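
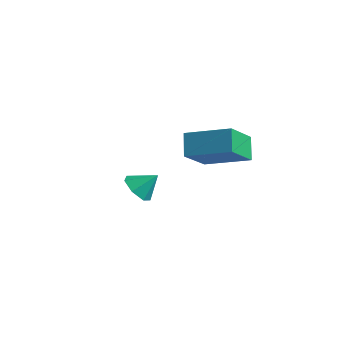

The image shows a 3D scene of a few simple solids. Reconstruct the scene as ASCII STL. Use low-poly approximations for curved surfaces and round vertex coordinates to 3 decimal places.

solid 
facet normal -0.894 -0.316 -0.317
outer loop
vertex 3.192 -2.741 0.751
vertex 2.648 -2.033 1.582
vertex 3.129 -1.225 -0.583
endloop
endfacet
facet normal 0.446 -0.581 -0.681
outer loop
vertex 5.052 -0.547 0.098
vertex 3.192 -2.741 0.751
vertex 3.129 -1.225 -0.583
endloop
endfacet
facet normal -0.894 -0.316 -0.317
outer loop
vertex 3.129 -1.225 -0.583
vertex 2.648 -2.033 1.582
vertex 2.585 -0.517 0.248
endloop
endfacet
facet normal -0.031 0.751 -0.660
outer loop
vertex 2.585 -0.517 0.248
vertex 5.052 -0.547 0.098
vertex 3.129 -1.225 -0.583
endloop
endfacet
facet normal 0.031 -0.751 0.660
outer loop
vertex 3.192 -2.741 0.751
vertex 4.571 -1.355 2.263
vertex 2.648 -2.033 1.582
endloop
endfacet
facet normal 0.446 -0.581 -0.681
outer loop
vertex 5.115 -2.063 1.432
vertex 3.192 -2.741 0.751
vertex 5.052 -0.547 0.098
endloop
endfacet
facet normal 0.031 -0.751 0.660
outer loop
vertex 5.115 -2.063 1.432
vertex 4.571 -1.355 2.263
vertex 3.192 -2.741 0.751
endloop
endfacet
facet normal -0.446 0.581 0.681
outer loop
vertex 2.648 -2.033 1.582
vertex 4.571 -1.355 2.263
vertex 2.585 -0.517 0.248
endloop
endfacet
facet normal -0.031 0.751 -0.660
outer loop
vertex 4.508 0.161 0.929
vertex 5.052 -0.547 0.098
vertex 2.585 -0.517 0.248
endloop
endfacet
facet normal -0.446 0.581 0.681
outer loop
vertex 2.585 -0.517 0.248
vertex 4.571 -1.355 2.263
vertex 4.508 0.161 0.929
endloop
endfacet
facet normal 0.894 0.316 0.317
outer loop
vertex 4.508 0.161 0.929
vertex 5.115 -2.063 1.432
vertex 5.052 -0.547 0.098
endloop
endfacet
facet normal 0.894 0.316 0.317
outer loop
vertex 4.571 -1.355 2.263
vertex 5.115 -2.063 1.432
vertex 4.508 0.161 0.929
endloop
endfacet
facet normal -0.542 -0.516 -0.663
outer loop
vertex -0.308 -1.008 -4.466
vertex -1.013 -0.547 -4.248
vertex -0.423 -0.377 -4.863
endloop
endfacet
facet normal 0.988 0.122 -0.092
outer loop
vertex -0.308 -1.008 -4.466
vertex -0.423 -0.377 -4.863
vertex -0.347 0.087 -3.432
endloop
endfacet
facet normal -0.542 -0.517 -0.663
outer loop
vertex -0.423 -0.377 -4.863
vertex -1.013 -0.547 -4.248
vertex -0.982 0.126 -4.798
endloop
endfacet
facet normal 0.626 0.731 -0.270
outer loop
vertex -0.423 -0.377 -4.863
vertex -0.982 0.126 -4.798
vertex -0.347 0.087 -3.432
endloop
endfacet
facet normal -0.542 -0.517 -0.663
outer loop
vertex -0.982 0.126 -4.798
vertex -1.013 -0.547 -4.248
vertex -1.565 0.122 -4.318
endloop
endfacet
facet normal 0.012 1.000 0.023
outer loop
vertex -0.982 0.126 -4.798
vertex -1.565 0.122 -4.318
vertex -0.347 0.087 -3.432
endloop
endfacet
facet normal -0.541 -0.516 -0.664
outer loop
vertex -1.565 0.122 -4.318
vertex -1.013 -0.547 -4.248
vertex -1.733 -0.386 -3.786
endloop
endfacet
facet normal -0.392 0.724 0.568
outer loop
vertex -1.565 0.122 -4.318
vertex -1.733 -0.386 -3.786
vertex -0.347 0.087 -3.432
endloop
endfacet
facet normal -0.541 -0.516 -0.664
outer loop
vertex -1.733 -0.386 -3.786
vertex -1.013 -0.547 -4.248
vertex -1.359 -1.016 -3.601
endloop
endfacet
facet normal -0.282 0.113 0.953
outer loop
vertex -1.733 -0.386 -3.786
vertex -1.359 -1.016 -3.601
vertex -0.347 0.087 -3.432
endloop
endfacet
facet normal -0.542 -0.515 -0.664
outer loop
vertex -1.359 -1.016 -3.601
vertex -1.013 -0.547 -4.248
vertex -0.725 -1.293 -3.904
endloop
endfacet
facet normal 0.261 -0.376 0.889
outer loop
vertex -1.359 -1.016 -3.601
vertex -0.725 -1.293 -3.904
vertex -0.347 0.087 -3.432
endloop
endfacet
facet normal -0.542 -0.515 -0.664
outer loop
vertex -0.725 -1.293 -3.904
vertex -1.013 -0.547 -4.248
vertex -0.308 -1.008 -4.466
endloop
endfacet
facet normal 0.826 -0.371 0.424
outer loop
vertex -0.725 -1.293 -3.904
vertex -0.308 -1.008 -4.466
vertex -0.347 0.087 -3.432
endloop
endfacet

endsolid


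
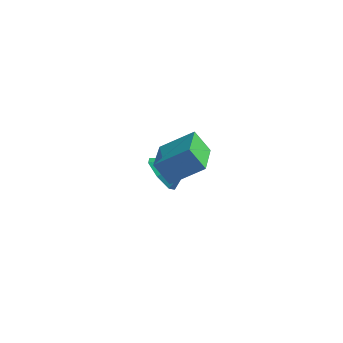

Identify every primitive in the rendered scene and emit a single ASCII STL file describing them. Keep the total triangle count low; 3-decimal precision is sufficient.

solid 
facet normal -0.559 -0.045 0.828
outer loop
vertex 1.232 -3.377 4.27
vertex 0.755 -1.447 4.052
vertex -0.015 -3.782 3.407
endloop
endfacet
facet normal 0.238 -0.965 0.109
outer loop
vertex 0.605 -3.733 2.488
vertex 1.232 -3.377 4.27
vertex -0.015 -3.782 3.407
endloop
endfacet
facet normal -0.559 -0.045 0.828
outer loop
vertex -0.015 -3.782 3.407
vertex 0.755 -1.447 4.052
vertex -0.492 -1.852 3.189
endloop
endfacet
facet normal -0.794 -0.258 -0.550
outer loop
vertex -0.492 -1.852 3.189
vertex 0.605 -3.733 2.488
vertex -0.015 -3.782 3.407
endloop
endfacet
facet normal 0.794 0.258 0.550
outer loop
vertex 1.232 -3.377 4.27
vertex 1.375 -1.398 3.133
vertex 0.755 -1.447 4.052
endloop
endfacet
facet normal 0.238 -0.965 0.109
outer loop
vertex 1.852 -3.328 3.351
vertex 1.232 -3.377 4.27
vertex 0.605 -3.733 2.488
endloop
endfacet
facet normal 0.794 0.258 0.550
outer loop
vertex 1.852 -3.328 3.351
vertex 1.375 -1.398 3.133
vertex 1.232 -3.377 4.27
endloop
endfacet
facet normal -0.238 0.965 -0.109
outer loop
vertex 0.755 -1.447 4.052
vertex 1.375 -1.398 3.133
vertex -0.492 -1.852 3.189
endloop
endfacet
facet normal -0.794 -0.258 -0.550
outer loop
vertex 0.128 -1.803 2.27
vertex 0.605 -3.733 2.488
vertex -0.492 -1.852 3.189
endloop
endfacet
facet normal -0.238 0.965 -0.109
outer loop
vertex -0.492 -1.852 3.189
vertex 1.375 -1.398 3.133
vertex 0.128 -1.803 2.27
endloop
endfacet
facet normal 0.559 0.045 -0.828
outer loop
vertex 0.128 -1.803 2.27
vertex 1.852 -3.328 3.351
vertex 0.605 -3.733 2.488
endloop
endfacet
facet normal 0.559 0.045 -0.828
outer loop
vertex 1.375 -1.398 3.133
vertex 1.852 -3.328 3.351
vertex 0.128 -1.803 2.27
endloop
endfacet
facet normal -0.734 -0.392 -0.554
outer loop
vertex -1.214 1.781 -1.537
vertex -1.805 1.803 -0.769
vertex -1.663 2.487 -1.442
endloop
endfacet
facet normal 0.719 0.519 -0.463
outer loop
vertex -1.214 1.781 -1.537
vertex -1.663 2.487 -1.442
vertex -0.615 2.437 0.129
endloop
endfacet
facet normal -0.735 -0.392 -0.554
outer loop
vertex -1.663 2.487 -1.442
vertex -1.805 1.803 -0.769
vertex -2.219 2.677 -0.839
endloop
endfacet
facet normal 0.212 0.971 -0.111
outer loop
vertex -1.663 2.487 -1.442
vertex -2.219 2.677 -0.839
vertex -0.615 2.437 0.129
endloop
endfacet
facet normal -0.735 -0.392 -0.553
outer loop
vertex -2.219 2.677 -0.839
vertex -1.805 1.803 -0.769
vertex -2.463 2.209 -0.183
endloop
endfacet
facet normal -0.191 0.831 0.522
outer loop
vertex -2.219 2.677 -0.839
vertex -2.463 2.209 -0.183
vertex -0.615 2.437 0.129
endloop
endfacet
facet normal -0.735 -0.392 -0.553
outer loop
vertex -2.463 2.209 -0.183
vertex -1.805 1.803 -0.769
vertex -2.212 1.435 0.032
endloop
endfacet
facet normal -0.188 0.206 0.960
outer loop
vertex -2.463 2.209 -0.183
vertex -2.212 1.435 0.032
vertex -0.615 2.437 0.129
endloop
endfacet
facet normal -0.735 -0.392 -0.553
outer loop
vertex -2.212 1.435 0.032
vertex -1.805 1.803 -0.769
vertex -1.655 0.938 -0.356
endloop
endfacet
facet normal 0.220 -0.435 0.873
outer loop
vertex -2.212 1.435 0.032
vertex -1.655 0.938 -0.356
vertex -0.615 2.437 0.129
endloop
endfacet
facet normal -0.735 -0.392 -0.553
outer loop
vertex -1.655 0.938 -0.356
vertex -1.805 1.803 -0.769
vertex -1.211 1.091 -1.054
endloop
endfacet
facet normal 0.724 -0.608 0.327
outer loop
vertex -1.655 0.938 -0.356
vertex -1.211 1.091 -1.054
vertex -0.615 2.437 0.129
endloop
endfacet
facet normal -0.735 -0.391 -0.554
outer loop
vertex -1.211 1.091 -1.054
vertex -1.805 1.803 -0.769
vertex -1.214 1.781 -1.537
endloop
endfacet
facet normal 0.946 -0.183 -0.268
outer loop
vertex -1.211 1.091 -1.054
vertex -1.214 1.781 -1.537
vertex -0.615 2.437 0.129
endloop
endfacet

endsolid


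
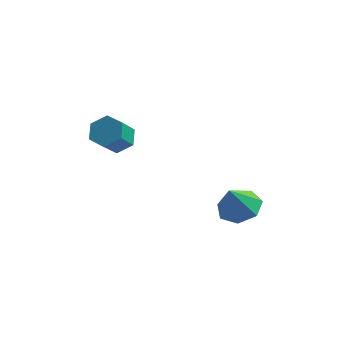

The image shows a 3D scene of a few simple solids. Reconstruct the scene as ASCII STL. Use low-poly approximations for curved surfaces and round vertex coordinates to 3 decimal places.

solid 
facet normal 0.184 0.396 -0.900
outer loop
vertex 2.81 0.478 -2.634
vertex 2.013 0.895 -2.613
vertex 2.81 1.193 -2.319
endloop
endfacet
facet normal 0.746 -0.268 0.609
outer loop
vertex 2.81 0.478 -2.634
vertex 2.81 1.193 -2.319
vertex 1.767 0.365 -1.407
endloop
endfacet
facet normal 0.184 0.395 -0.900
outer loop
vertex 2.81 1.193 -2.319
vertex 2.013 0.895 -2.613
vertex 2.21 1.684 -2.226
endloop
endfacet
facet normal 0.429 0.368 0.825
outer loop
vertex 2.81 1.193 -2.319
vertex 2.21 1.684 -2.226
vertex 1.767 0.365 -1.407
endloop
endfacet
facet normal 0.183 0.396 -0.900
outer loop
vertex 2.21 1.684 -2.226
vertex 2.013 0.895 -2.613
vertex 1.461 1.581 -2.424
endloop
endfacet
facet normal -0.282 0.573 0.770
outer loop
vertex 2.21 1.684 -2.226
vertex 1.461 1.581 -2.424
vertex 1.767 0.365 -1.407
endloop
endfacet
facet normal 0.183 0.395 -0.900
outer loop
vertex 1.461 1.581 -2.424
vertex 2.013 0.895 -2.613
vertex 1.128 0.961 -2.764
endloop
endfacet
facet normal -0.853 0.192 0.486
outer loop
vertex 1.461 1.581 -2.424
vertex 1.128 0.961 -2.764
vertex 1.767 0.365 -1.407
endloop
endfacet
facet normal 0.183 0.397 -0.900
outer loop
vertex 1.128 0.961 -2.764
vertex 2.013 0.895 -2.613
vertex 1.462 0.292 -2.991
endloop
endfacet
facet normal -0.852 -0.489 0.187
outer loop
vertex 1.128 0.961 -2.764
vertex 1.462 0.292 -2.991
vertex 1.767 0.365 -1.407
endloop
endfacet
facet normal 0.185 0.395 -0.900
outer loop
vertex 1.462 0.292 -2.991
vertex 2.013 0.895 -2.613
vertex 2.21 0.077 -2.932
endloop
endfacet
facet normal -0.282 -0.954 0.098
outer loop
vertex 1.462 0.292 -2.991
vertex 2.21 0.077 -2.932
vertex 1.767 0.365 -1.407
endloop
endfacet
facet normal 0.183 0.395 -0.900
outer loop
vertex 2.21 0.077 -2.932
vertex 2.013 0.895 -2.613
vertex 2.81 0.478 -2.634
endloop
endfacet
facet normal 0.430 -0.856 0.287
outer loop
vertex 2.21 0.077 -2.932
vertex 2.81 0.478 -2.634
vertex 1.767 0.365 -1.407
endloop
endfacet
facet normal 0.119 0.684 -0.720
outer loop
vertex -1.985 0.548 0.932
vertex -2.518 0.244 0.555
vertex -2.664 0.767 1.028
endloop
endfacet
facet normal 0.310 0.662 0.682
outer loop
vertex -1.985 0.548 0.932
vertex -2.664 0.767 1.028
vertex -2.13 -0.281 1.803
endloop
endfacet
facet normal 0.310 0.662 0.682
outer loop
vertex -2.13 -0.281 1.803
vertex -2.664 0.767 1.028
vertex -2.809 -0.061 1.898
endloop
endfacet
facet normal -0.121 -0.684 0.719
outer loop
vertex -2.13 -0.281 1.803
vertex -2.809 -0.061 1.898
vertex -2.662 -0.584 1.425
endloop
endfacet
facet normal 0.120 0.684 -0.719
outer loop
vertex -2.664 0.767 1.028
vertex -2.518 0.244 0.555
vertex -3.197 0.463 0.65
endloop
endfacet
facet normal -0.662 0.595 0.456
outer loop
vertex -2.664 0.767 1.028
vertex -3.197 0.463 0.65
vertex -2.809 -0.061 1.898
endloop
endfacet
facet normal -0.662 0.595 0.456
outer loop
vertex -2.809 -0.061 1.898
vertex -3.197 0.463 0.65
vertex -3.342 -0.365 1.521
endloop
endfacet
facet normal -0.119 -0.684 0.720
outer loop
vertex -2.809 -0.061 1.898
vertex -3.342 -0.365 1.521
vertex -2.662 -0.584 1.425
endloop
endfacet
facet normal 0.120 0.685 -0.719
outer loop
vertex -3.197 0.463 0.65
vertex -2.518 0.244 0.555
vertex -3.05 -0.059 0.177
endloop
endfacet
facet normal -0.972 -0.068 -0.227
outer loop
vertex -3.197 0.463 0.65
vertex -3.05 -0.059 0.177
vertex -3.342 -0.365 1.521
endloop
endfacet
facet normal -0.972 -0.068 -0.227
outer loop
vertex -3.342 -0.365 1.521
vertex -3.05 -0.059 0.177
vertex -3.195 -0.888 1.048
endloop
endfacet
facet normal -0.119 -0.684 0.720
outer loop
vertex -3.342 -0.365 1.521
vertex -3.195 -0.888 1.048
vertex -2.662 -0.584 1.425
endloop
endfacet
facet normal 0.121 0.684 -0.719
outer loop
vertex -3.05 -0.059 0.177
vertex -2.518 0.244 0.555
vertex -2.371 -0.279 0.082
endloop
endfacet
facet normal -0.310 -0.662 -0.682
outer loop
vertex -3.05 -0.059 0.177
vertex -2.371 -0.279 0.082
vertex -3.195 -0.888 1.048
endloop
endfacet
facet normal -0.310 -0.662 -0.682
outer loop
vertex -3.195 -0.888 1.048
vertex -2.371 -0.279 0.082
vertex -2.516 -1.107 0.952
endloop
endfacet
facet normal -0.119 -0.684 0.720
outer loop
vertex -3.195 -0.888 1.048
vertex -2.516 -1.107 0.952
vertex -2.662 -0.584 1.425
endloop
endfacet
facet normal 0.119 0.684 -0.720
outer loop
vertex -2.371 -0.279 0.082
vertex -2.518 0.244 0.555
vertex -1.838 0.025 0.459
endloop
endfacet
facet normal 0.662 -0.595 -0.456
outer loop
vertex -2.371 -0.279 0.082
vertex -1.838 0.025 0.459
vertex -2.516 -1.107 0.952
endloop
endfacet
facet normal 0.662 -0.595 -0.455
outer loop
vertex -2.516 -1.107 0.952
vertex -1.838 0.025 0.459
vertex -1.983 -0.803 1.33
endloop
endfacet
facet normal -0.120 -0.684 0.719
outer loop
vertex -2.516 -1.107 0.952
vertex -1.983 -0.803 1.33
vertex -2.662 -0.584 1.425
endloop
endfacet
facet normal 0.119 0.684 -0.720
outer loop
vertex -1.838 0.025 0.459
vertex -2.518 0.244 0.555
vertex -1.985 0.548 0.932
endloop
endfacet
facet normal 0.972 0.068 0.227
outer loop
vertex -1.838 0.025 0.459
vertex -1.985 0.548 0.932
vertex -1.983 -0.803 1.33
endloop
endfacet
facet normal 0.972 0.068 0.227
outer loop
vertex -1.983 -0.803 1.33
vertex -1.985 0.548 0.932
vertex -2.13 -0.281 1.803
endloop
endfacet
facet normal -0.120 -0.685 0.719
outer loop
vertex -1.983 -0.803 1.33
vertex -2.13 -0.281 1.803
vertex -2.662 -0.584 1.425
endloop
endfacet

endsolid


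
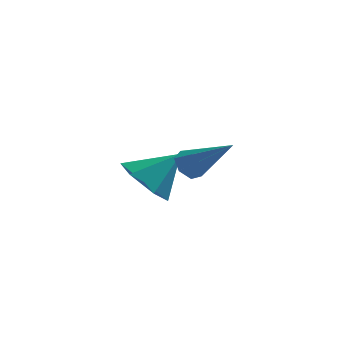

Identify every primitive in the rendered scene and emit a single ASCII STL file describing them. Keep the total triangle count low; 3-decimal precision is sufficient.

solid 
facet normal -0.734 0.288 -0.615
outer loop
vertex 2.239 -1.147 1.934
vertex 1.913 -1.591 2.115
vertex 1.944 -1.053 2.33
endloop
endfacet
facet normal 0.526 0.827 0.196
outer loop
vertex 2.239 -1.147 1.934
vertex 1.944 -1.053 2.33
vertex 3.287 -2.129 3.265
endloop
endfacet
facet normal -0.735 0.288 -0.614
outer loop
vertex 1.944 -1.053 2.33
vertex 1.913 -1.591 2.115
vertex 1.626 -1.364 2.565
endloop
endfacet
facet normal -0.039 0.627 0.778
outer loop
vertex 1.944 -1.053 2.33
vertex 1.626 -1.364 2.565
vertex 3.287 -2.129 3.265
endloop
endfacet
facet normal -0.736 0.287 -0.614
outer loop
vertex 1.626 -1.364 2.565
vertex 1.913 -1.591 2.115
vertex 1.524 -1.846 2.462
endloop
endfacet
facet normal -0.426 -0.102 0.899
outer loop
vertex 1.626 -1.364 2.565
vertex 1.524 -1.846 2.462
vertex 3.287 -2.129 3.265
endloop
endfacet
facet normal -0.736 0.288 -0.613
outer loop
vertex 1.524 -1.846 2.462
vertex 1.913 -1.591 2.115
vertex 1.715 -2.136 2.097
endloop
endfacet
facet normal -0.344 -0.815 0.467
outer loop
vertex 1.524 -1.846 2.462
vertex 1.715 -2.136 2.097
vertex 3.287 -2.129 3.265
endloop
endfacet
facet normal -0.735 0.287 -0.614
outer loop
vertex 1.715 -2.136 2.097
vertex 1.913 -1.591 2.115
vertex 2.055 -2.015 1.747
endloop
endfacet
facet normal 0.147 -0.970 -0.192
outer loop
vertex 1.715 -2.136 2.097
vertex 2.055 -2.015 1.747
vertex 3.287 -2.129 3.265
endloop
endfacet
facet normal -0.734 0.288 -0.615
outer loop
vertex 2.055 -2.015 1.747
vertex 1.913 -1.591 2.115
vertex 2.289 -1.575 1.674
endloop
endfacet
facet normal 0.674 -0.455 -0.581
outer loop
vertex 2.055 -2.015 1.747
vertex 2.289 -1.575 1.674
vertex 3.287 -2.129 3.265
endloop
endfacet
facet normal -0.734 0.288 -0.615
outer loop
vertex 2.289 -1.575 1.674
vertex 1.913 -1.591 2.115
vertex 2.239 -1.147 1.934
endloop
endfacet
facet normal 0.844 0.347 -0.409
outer loop
vertex 2.289 -1.575 1.674
vertex 2.239 -1.147 1.934
vertex 3.287 -2.129 3.265
endloop
endfacet
facet normal -0.659 -0.327 -0.677
outer loop
vertex 0.67 1.848 -1.133
vertex -0.127 2.024 -0.442
vertex 0.18 2.798 -1.114
endloop
endfacet
facet normal 0.844 0.441 -0.304
outer loop
vertex 0.67 1.848 -1.133
vertex 0.18 2.798 -1.114
vertex 0.947 2.556 0.662
endloop
endfacet
facet normal -0.660 -0.326 -0.677
outer loop
vertex 0.18 2.798 -1.114
vertex -0.127 2.024 -0.442
vertex -0.617 2.975 -0.423
endloop
endfacet
facet normal 0.240 0.970 0.028
outer loop
vertex 0.18 2.798 -1.114
vertex -0.617 2.975 -0.423
vertex 0.947 2.556 0.662
endloop
endfacet
facet normal -0.659 -0.326 -0.678
outer loop
vertex -0.617 2.975 -0.423
vertex -0.127 2.024 -0.442
vertex -0.925 2.201 0.249
endloop
endfacet
facet normal -0.278 0.690 0.668
outer loop
vertex -0.617 2.975 -0.423
vertex -0.925 2.201 0.249
vertex 0.947 2.556 0.662
endloop
endfacet
facet normal -0.659 -0.325 -0.678
outer loop
vertex -0.925 2.201 0.249
vertex -0.127 2.024 -0.442
vertex -0.435 1.25 0.229
endloop
endfacet
facet normal -0.192 -0.120 0.974
outer loop
vertex -0.925 2.201 0.249
vertex -0.435 1.25 0.229
vertex 0.947 2.556 0.662
endloop
endfacet
facet normal -0.659 -0.325 -0.678
outer loop
vertex -0.435 1.25 0.229
vertex -0.127 2.024 -0.442
vertex 0.363 1.073 -0.462
endloop
endfacet
facet normal 0.411 -0.648 0.641
outer loop
vertex -0.435 1.25 0.229
vertex 0.363 1.073 -0.462
vertex 0.947 2.556 0.662
endloop
endfacet
facet normal -0.659 -0.326 -0.678
outer loop
vertex 0.363 1.073 -0.462
vertex -0.127 2.024 -0.442
vertex 0.67 1.848 -1.133
endloop
endfacet
facet normal 0.930 -0.367 0.001
outer loop
vertex 0.363 1.073 -0.462
vertex 0.67 1.848 -1.133
vertex 0.947 2.556 0.662
endloop
endfacet

endsolid


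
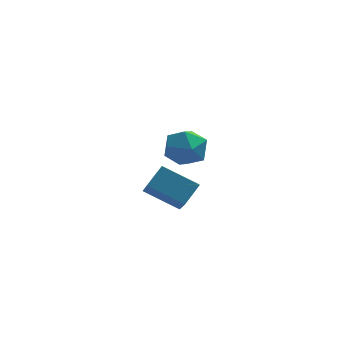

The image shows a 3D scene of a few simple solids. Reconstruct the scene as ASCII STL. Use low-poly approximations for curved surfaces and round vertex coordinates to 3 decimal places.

solid 
facet normal -0.842 0.301 0.448
outer loop
vertex -3.861 -4.041 3.04
vertex -3.346 -3.503 3.646
vertex -3.98 -2.552 1.818
endloop
endfacet
facet normal -0.536 -0.561 -0.631
outer loop
vertex -2.734 -2.997 1.154
vertex -3.861 -4.041 3.04
vertex -3.98 -2.552 1.818
endloop
endfacet
facet normal -0.842 0.301 0.448
outer loop
vertex -3.98 -2.552 1.818
vertex -3.346 -3.503 3.646
vertex -3.465 -2.014 2.424
endloop
endfacet
facet normal -0.062 0.772 -0.633
outer loop
vertex -3.465 -2.014 2.424
vertex -2.734 -2.997 1.154
vertex -3.98 -2.552 1.818
endloop
endfacet
facet normal 0.062 -0.772 0.633
outer loop
vertex -3.861 -4.041 3.04
vertex -2.1 -3.948 2.982
vertex -3.346 -3.503 3.646
endloop
endfacet
facet normal -0.536 -0.561 -0.631
outer loop
vertex -2.615 -4.486 2.376
vertex -3.861 -4.041 3.04
vertex -2.734 -2.997 1.154
endloop
endfacet
facet normal 0.062 -0.772 0.633
outer loop
vertex -2.615 -4.486 2.376
vertex -2.1 -3.948 2.982
vertex -3.861 -4.041 3.04
endloop
endfacet
facet normal 0.536 0.561 0.631
outer loop
vertex -3.346 -3.503 3.646
vertex -2.1 -3.948 2.982
vertex -3.465 -2.014 2.424
endloop
endfacet
facet normal -0.062 0.772 -0.633
outer loop
vertex -2.219 -2.459 1.76
vertex -2.734 -2.997 1.154
vertex -3.465 -2.014 2.424
endloop
endfacet
facet normal 0.536 0.561 0.631
outer loop
vertex -3.465 -2.014 2.424
vertex -2.1 -3.948 2.982
vertex -2.219 -2.459 1.76
endloop
endfacet
facet normal 0.842 -0.301 -0.448
outer loop
vertex -2.219 -2.459 1.76
vertex -2.615 -4.486 2.376
vertex -2.734 -2.997 1.154
endloop
endfacet
facet normal 0.842 -0.301 -0.448
outer loop
vertex -2.1 -3.948 2.982
vertex -2.615 -4.486 2.376
vertex -2.219 -2.459 1.76
endloop
endfacet
facet normal 0.463 0.303 0.833
outer loop
vertex -2.142 1.263 2.503
vertex -2.435 0.514 2.938
vertex -1.634 0.502 2.497
endloop
endfacet
facet normal 0.806 0.536 0.252
outer loop
vertex -2.142 1.263 2.503
vertex -1.634 0.502 2.497
vertex -1.724 0.997 1.733
endloop
endfacet
facet normal 0.349 0.928 -0.131
outer loop
vertex -2.142 1.263 2.503
vertex -1.724 0.997 1.733
vertex -2.582 1.315 1.702
endloop
endfacet
facet normal -0.277 0.937 0.213
outer loop
vertex -2.142 1.263 2.503
vertex -2.582 1.315 1.702
vertex -3.021 1.016 2.447
endloop
endfacet
facet normal -0.206 0.550 0.809
outer loop
vertex -2.142 1.263 2.503
vertex -3.021 1.016 2.447
vertex -2.435 0.514 2.938
endloop
endfacet
facet normal 0.990 -0.032 -0.137
outer loop
vertex -1.724 0.997 1.733
vertex -1.634 0.502 2.497
vertex -1.759 0.084 1.693
endloop
endfacet
facet normal 0.435 -0.409 0.802
outer loop
vertex -1.634 0.502 2.497
vertex -2.435 0.514 2.938
vertex -2.198 -0.215 2.438
endloop
endfacet
facet normal -0.647 -0.009 0.763
outer loop
vertex -2.435 0.514 2.938
vertex -3.021 1.016 2.447
vertex -3.056 0.103 2.407
endloop
endfacet
facet normal -0.762 0.616 -0.202
outer loop
vertex -3.021 1.016 2.447
vertex -2.582 1.315 1.702
vertex -3.146 0.598 1.643
endloop
endfacet
facet normal 0.250 0.602 -0.759
outer loop
vertex -2.582 1.315 1.702
vertex -1.724 0.997 1.733
vertex -2.345 0.586 1.202
endloop
endfacet
facet normal 0.277 -0.937 -0.213
outer loop
vertex -2.638 -0.163 1.637
vertex -1.759 0.084 1.693
vertex -2.198 -0.215 2.438
endloop
endfacet
facet normal -0.349 -0.928 0.131
outer loop
vertex -2.638 -0.163 1.637
vertex -2.198 -0.215 2.438
vertex -3.056 0.103 2.407
endloop
endfacet
facet normal -0.806 -0.536 -0.252
outer loop
vertex -2.638 -0.163 1.637
vertex -3.056 0.103 2.407
vertex -3.146 0.598 1.643
endloop
endfacet
facet normal -0.463 -0.303 -0.833
outer loop
vertex -2.638 -0.163 1.637
vertex -3.146 0.598 1.643
vertex -2.345 0.586 1.202
endloop
endfacet
facet normal 0.206 -0.550 -0.809
outer loop
vertex -2.638 -0.163 1.637
vertex -2.345 0.586 1.202
vertex -1.759 0.084 1.693
endloop
endfacet
facet normal 0.762 -0.616 0.202
outer loop
vertex -2.198 -0.215 2.438
vertex -1.759 0.084 1.693
vertex -1.634 0.502 2.497
endloop
endfacet
facet normal -0.250 -0.602 0.759
outer loop
vertex -3.056 0.103 2.407
vertex -2.198 -0.215 2.438
vertex -2.435 0.514 2.938
endloop
endfacet
facet normal -0.990 0.032 0.137
outer loop
vertex -3.146 0.598 1.643
vertex -3.056 0.103 2.407
vertex -3.021 1.016 2.447
endloop
endfacet
facet normal -0.435 0.409 -0.802
outer loop
vertex -2.345 0.586 1.202
vertex -3.146 0.598 1.643
vertex -2.582 1.315 1.702
endloop
endfacet
facet normal 0.647 0.009 -0.763
outer loop
vertex -1.759 0.084 1.693
vertex -2.345 0.586 1.202
vertex -1.724 0.997 1.733
endloop
endfacet

endsolid


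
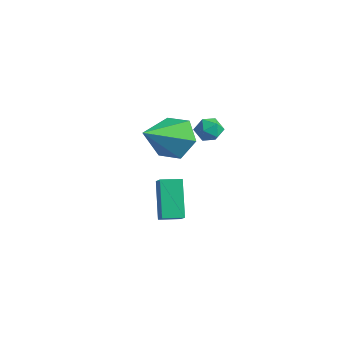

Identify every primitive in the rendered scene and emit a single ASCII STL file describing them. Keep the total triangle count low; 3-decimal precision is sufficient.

solid 
facet normal 0.032 0.258 0.966
outer loop
vertex -2.923 1.449 0.993
vertex -3.01 0.805 1.168
vertex -2.389 1.05 1.082
endloop
endfacet
facet normal 0.429 0.701 0.570
outer loop
vertex -2.923 1.449 0.993
vertex -2.389 1.05 1.082
vertex -2.404 1.48 0.565
endloop
endfacet
facet normal 0.006 0.997 0.079
outer loop
vertex -2.923 1.449 0.993
vertex -2.404 1.48 0.565
vertex -3.035 1.502 0.332
endloop
endfacet
facet normal -0.653 0.738 0.170
outer loop
vertex -2.923 1.449 0.993
vertex -3.035 1.502 0.332
vertex -3.409 1.085 0.704
endloop
endfacet
facet normal -0.637 0.281 0.718
outer loop
vertex -2.923 1.449 0.993
vertex -3.409 1.085 0.704
vertex -3.01 0.805 1.168
endloop
endfacet
facet normal 0.922 0.311 0.232
outer loop
vertex -2.404 1.48 0.565
vertex -2.389 1.05 1.082
vertex -2.171 0.855 0.476
endloop
endfacet
facet normal 0.280 -0.404 0.871
outer loop
vertex -2.389 1.05 1.082
vertex -3.01 0.805 1.168
vertex -2.545 0.438 0.848
endloop
endfacet
facet normal -0.803 -0.366 0.470
outer loop
vertex -3.01 0.805 1.168
vertex -3.409 1.085 0.704
vertex -3.176 0.46 0.615
endloop
endfacet
facet normal -0.829 0.371 -0.418
outer loop
vertex -3.409 1.085 0.704
vertex -3.035 1.502 0.332
vertex -3.191 0.89 0.098
endloop
endfacet
facet normal 0.236 0.791 -0.564
outer loop
vertex -3.035 1.502 0.332
vertex -2.404 1.48 0.565
vertex -2.57 1.135 0.012
endloop
endfacet
facet normal 0.653 -0.738 -0.170
outer loop
vertex -2.657 0.491 0.187
vertex -2.171 0.855 0.476
vertex -2.545 0.438 0.848
endloop
endfacet
facet normal -0.006 -0.997 -0.079
outer loop
vertex -2.657 0.491 0.187
vertex -2.545 0.438 0.848
vertex -3.176 0.46 0.615
endloop
endfacet
facet normal -0.429 -0.701 -0.570
outer loop
vertex -2.657 0.491 0.187
vertex -3.176 0.46 0.615
vertex -3.191 0.89 0.098
endloop
endfacet
facet normal -0.032 -0.258 -0.966
outer loop
vertex -2.657 0.491 0.187
vertex -3.191 0.89 0.098
vertex -2.57 1.135 0.012
endloop
endfacet
facet normal 0.637 -0.281 -0.718
outer loop
vertex -2.657 0.491 0.187
vertex -2.57 1.135 0.012
vertex -2.171 0.855 0.476
endloop
endfacet
facet normal 0.829 -0.371 0.418
outer loop
vertex -2.545 0.438 0.848
vertex -2.171 0.855 0.476
vertex -2.389 1.05 1.082
endloop
endfacet
facet normal -0.236 -0.791 0.564
outer loop
vertex -3.176 0.46 0.615
vertex -2.545 0.438 0.848
vertex -3.01 0.805 1.168
endloop
endfacet
facet normal -0.922 -0.311 -0.232
outer loop
vertex -3.191 0.89 0.098
vertex -3.176 0.46 0.615
vertex -3.409 1.085 0.704
endloop
endfacet
facet normal -0.280 0.404 -0.871
outer loop
vertex -2.57 1.135 0.012
vertex -3.191 0.89 0.098
vertex -3.035 1.502 0.332
endloop
endfacet
facet normal 0.803 0.366 -0.470
outer loop
vertex -2.171 0.855 0.476
vertex -2.57 1.135 0.012
vertex -2.404 1.48 0.565
endloop
endfacet
facet normal -0.076 0.837 -0.541
outer loop
vertex -1.19 -1.208 1.608
vertex -2.232 -1.444 1.39
vertex -1.98 -0.852 2.27
endloop
endfacet
facet normal 0.658 0.064 0.751
outer loop
vertex -1.19 -1.208 1.608
vertex -1.98 -0.852 2.27
vertex -2.068 -3.236 2.55
endloop
endfacet
facet normal -0.076 0.837 -0.541
outer loop
vertex -1.98 -0.852 2.27
vertex -2.232 -1.444 1.39
vertex -3.021 -1.088 2.052
endloop
endfacet
facet normal -0.230 0.122 0.966
outer loop
vertex -1.98 -0.852 2.27
vertex -3.021 -1.088 2.052
vertex -2.068 -3.236 2.55
endloop
endfacet
facet normal -0.077 0.837 -0.542
outer loop
vertex -3.021 -1.088 2.052
vertex -2.232 -1.444 1.39
vertex -3.274 -1.681 1.173
endloop
endfacet
facet normal -0.856 -0.279 0.435
outer loop
vertex -3.021 -1.088 2.052
vertex -3.274 -1.681 1.173
vertex -2.068 -3.236 2.55
endloop
endfacet
facet normal -0.077 0.837 -0.542
outer loop
vertex -3.274 -1.681 1.173
vertex -2.232 -1.444 1.39
vertex -2.484 -2.037 0.511
endloop
endfacet
facet normal -0.596 -0.740 -0.313
outer loop
vertex -3.274 -1.681 1.173
vertex -2.484 -2.037 0.511
vertex -2.068 -3.236 2.55
endloop
endfacet
facet normal -0.077 0.837 -0.542
outer loop
vertex -2.484 -2.037 0.511
vertex -2.232 -1.444 1.39
vertex -1.443 -1.8 0.728
endloop
endfacet
facet normal 0.292 -0.797 -0.528
outer loop
vertex -2.484 -2.037 0.511
vertex -1.443 -1.8 0.728
vertex -2.068 -3.236 2.55
endloop
endfacet
facet normal -0.076 0.837 -0.541
outer loop
vertex -1.443 -1.8 0.728
vertex -2.232 -1.444 1.39
vertex -1.19 -1.208 1.608
endloop
endfacet
facet normal 0.918 -0.396 0.003
outer loop
vertex -1.443 -1.8 0.728
vertex -1.19 -1.208 1.608
vertex -2.068 -3.236 2.55
endloop
endfacet
facet normal -0.507 0.392 0.767
outer loop
vertex -3.694 -0.911 -2.077
vertex -3.197 -0.105 -2.16
vertex -4.317 -0.586 -2.655
endloop
endfacet
facet normal -0.523 -0.848 0.087
outer loop
vertex -3.323 -1.355 -4.16
vertex -3.694 -0.911 -2.077
vertex -4.317 -0.586 -2.655
endloop
endfacet
facet normal -0.508 0.392 0.767
outer loop
vertex -4.317 -0.586 -2.655
vertex -3.197 -0.105 -2.16
vertex -3.82 0.219 -2.738
endloop
endfacet
facet normal -0.685 0.357 -0.635
outer loop
vertex -3.82 0.219 -2.738
vertex -3.323 -1.355 -4.16
vertex -4.317 -0.586 -2.655
endloop
endfacet
facet normal 0.685 -0.357 0.635
outer loop
vertex -3.694 -0.911 -2.077
vertex -2.203 -0.874 -3.665
vertex -3.197 -0.105 -2.16
endloop
endfacet
facet normal -0.522 -0.848 0.088
outer loop
vertex -2.7 -1.679 -3.582
vertex -3.694 -0.911 -2.077
vertex -3.323 -1.355 -4.16
endloop
endfacet
facet normal 0.685 -0.357 0.635
outer loop
vertex -2.7 -1.679 -3.582
vertex -2.203 -0.874 -3.665
vertex -3.694 -0.911 -2.077
endloop
endfacet
facet normal 0.523 0.848 -0.088
outer loop
vertex -3.197 -0.105 -2.16
vertex -2.203 -0.874 -3.665
vertex -3.82 0.219 -2.738
endloop
endfacet
facet normal -0.685 0.357 -0.635
outer loop
vertex -2.826 -0.549 -4.243
vertex -3.323 -1.355 -4.16
vertex -3.82 0.219 -2.738
endloop
endfacet
facet normal 0.523 0.848 -0.087
outer loop
vertex -3.82 0.219 -2.738
vertex -2.203 -0.874 -3.665
vertex -2.826 -0.549 -4.243
endloop
endfacet
facet normal 0.508 -0.392 -0.767
outer loop
vertex -2.826 -0.549 -4.243
vertex -2.7 -1.679 -3.582
vertex -3.323 -1.355 -4.16
endloop
endfacet
facet normal 0.507 -0.392 -0.767
outer loop
vertex -2.203 -0.874 -3.665
vertex -2.7 -1.679 -3.582
vertex -2.826 -0.549 -4.243
endloop
endfacet

endsolid


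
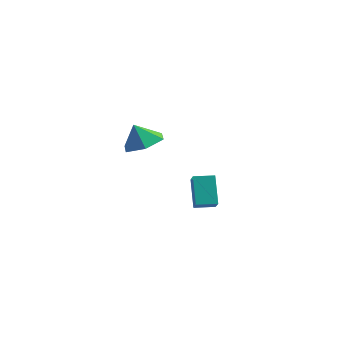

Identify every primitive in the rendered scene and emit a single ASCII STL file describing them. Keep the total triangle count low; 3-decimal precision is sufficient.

solid 
facet normal 0.394 0.100 -0.914
outer loop
vertex 1.017 -3.902 2.332
vertex 0.505 -3.138 2.195
vertex 1.354 -3.069 2.569
endloop
endfacet
facet normal 0.426 -0.403 0.810
outer loop
vertex 1.017 -3.902 2.332
vertex 1.354 -3.069 2.569
vertex 0.095 -3.242 3.145
endloop
endfacet
facet normal 0.394 0.100 -0.914
outer loop
vertex 1.354 -3.069 2.569
vertex 0.505 -3.138 2.195
vertex 0.842 -2.304 2.432
endloop
endfacet
facet normal 0.341 0.382 0.859
outer loop
vertex 1.354 -3.069 2.569
vertex 0.842 -2.304 2.432
vertex 0.095 -3.242 3.145
endloop
endfacet
facet normal 0.395 0.100 -0.913
outer loop
vertex 0.842 -2.304 2.432
vertex 0.505 -3.138 2.195
vertex -0.006 -2.373 2.058
endloop
endfacet
facet normal -0.327 0.723 0.608
outer loop
vertex 0.842 -2.304 2.432
vertex -0.006 -2.373 2.058
vertex 0.095 -3.242 3.145
endloop
endfacet
facet normal 0.395 0.100 -0.913
outer loop
vertex -0.006 -2.373 2.058
vertex 0.505 -3.138 2.195
vertex -0.343 -3.207 1.821
endloop
endfacet
facet normal -0.909 0.280 0.308
outer loop
vertex -0.006 -2.373 2.058
vertex -0.343 -3.207 1.821
vertex 0.095 -3.242 3.145
endloop
endfacet
facet normal 0.395 0.100 -0.913
outer loop
vertex -0.343 -3.207 1.821
vertex 0.505 -3.138 2.195
vertex 0.168 -3.972 1.958
endloop
endfacet
facet normal -0.824 -0.504 0.259
outer loop
vertex -0.343 -3.207 1.821
vertex 0.168 -3.972 1.958
vertex 0.095 -3.242 3.145
endloop
endfacet
facet normal 0.394 0.100 -0.914
outer loop
vertex 0.168 -3.972 1.958
vertex 0.505 -3.138 2.195
vertex 1.017 -3.902 2.332
endloop
endfacet
facet normal -0.155 -0.846 0.511
outer loop
vertex 0.168 -3.972 1.958
vertex 1.017 -3.902 2.332
vertex 0.095 -3.242 3.145
endloop
endfacet
facet normal -0.379 0.530 0.759
outer loop
vertex 0.22 1.461 -1.995
vertex 0.983 2.027 -2.009
vertex -0.167 1.968 -2.542
endloop
endfacet
facet normal -0.803 -0.596 0.015
outer loop
vertex 0.417 1.153 -3.711
vertex 0.22 1.461 -1.995
vertex -0.167 1.968 -2.542
endloop
endfacet
facet normal -0.379 0.530 0.759
outer loop
vertex -0.167 1.968 -2.542
vertex 0.983 2.027 -2.009
vertex 0.596 2.534 -2.556
endloop
endfacet
facet normal -0.460 0.604 -0.651
outer loop
vertex 0.596 2.534 -2.556
vertex 0.417 1.153 -3.711
vertex -0.167 1.968 -2.542
endloop
endfacet
facet normal 0.460 -0.604 0.651
outer loop
vertex 0.22 1.461 -1.995
vertex 1.567 1.212 -3.178
vertex 0.983 2.027 -2.009
endloop
endfacet
facet normal -0.803 -0.596 0.015
outer loop
vertex 0.804 0.646 -3.164
vertex 0.22 1.461 -1.995
vertex 0.417 1.153 -3.711
endloop
endfacet
facet normal 0.460 -0.604 0.651
outer loop
vertex 0.804 0.646 -3.164
vertex 1.567 1.212 -3.178
vertex 0.22 1.461 -1.995
endloop
endfacet
facet normal 0.803 0.596 -0.015
outer loop
vertex 0.983 2.027 -2.009
vertex 1.567 1.212 -3.178
vertex 0.596 2.534 -2.556
endloop
endfacet
facet normal -0.460 0.604 -0.651
outer loop
vertex 1.18 1.719 -3.725
vertex 0.417 1.153 -3.711
vertex 0.596 2.534 -2.556
endloop
endfacet
facet normal 0.803 0.596 -0.015
outer loop
vertex 0.596 2.534 -2.556
vertex 1.567 1.212 -3.178
vertex 1.18 1.719 -3.725
endloop
endfacet
facet normal 0.379 -0.530 -0.759
outer loop
vertex 1.18 1.719 -3.725
vertex 0.804 0.646 -3.164
vertex 0.417 1.153 -3.711
endloop
endfacet
facet normal 0.379 -0.530 -0.759
outer loop
vertex 1.567 1.212 -3.178
vertex 0.804 0.646 -3.164
vertex 1.18 1.719 -3.725
endloop
endfacet

endsolid


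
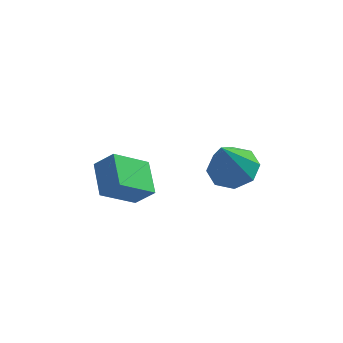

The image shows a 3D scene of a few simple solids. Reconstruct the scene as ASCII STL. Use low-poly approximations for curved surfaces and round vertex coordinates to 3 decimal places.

solid 
facet normal -0.684 -0.390 0.617
outer loop
vertex -2.854 0.369 -2.145
vertex -3.19 1.779 -1.625
vertex -3.62 0.475 -2.927
endloop
endfacet
facet normal 0.218 -0.916 -0.338
outer loop
vertex -2.35 1.201 -4.075
vertex -2.854 0.369 -2.145
vertex -3.62 0.475 -2.927
endloop
endfacet
facet normal -0.683 -0.391 0.617
outer loop
vertex -3.62 0.475 -2.927
vertex -3.19 1.779 -1.625
vertex -3.957 1.885 -2.407
endloop
endfacet
facet normal -0.697 0.096 -0.711
outer loop
vertex -3.957 1.885 -2.407
vertex -2.35 1.201 -4.075
vertex -3.62 0.475 -2.927
endloop
endfacet
facet normal 0.697 -0.096 0.711
outer loop
vertex -2.854 0.369 -2.145
vertex -1.92 2.505 -2.773
vertex -3.19 1.779 -1.625
endloop
endfacet
facet normal 0.218 -0.916 -0.338
outer loop
vertex -1.583 1.095 -3.293
vertex -2.854 0.369 -2.145
vertex -2.35 1.201 -4.075
endloop
endfacet
facet normal 0.697 -0.096 0.711
outer loop
vertex -1.583 1.095 -3.293
vertex -1.92 2.505 -2.773
vertex -2.854 0.369 -2.145
endloop
endfacet
facet normal -0.218 0.916 0.338
outer loop
vertex -3.19 1.779 -1.625
vertex -1.92 2.505 -2.773
vertex -3.957 1.885 -2.407
endloop
endfacet
facet normal -0.697 0.096 -0.711
outer loop
vertex -2.686 2.611 -3.555
vertex -2.35 1.201 -4.075
vertex -3.957 1.885 -2.407
endloop
endfacet
facet normal -0.218 0.916 0.338
outer loop
vertex -3.957 1.885 -2.407
vertex -1.92 2.505 -2.773
vertex -2.686 2.611 -3.555
endloop
endfacet
facet normal 0.683 0.390 -0.617
outer loop
vertex -2.686 2.611 -3.555
vertex -1.583 1.095 -3.293
vertex -2.35 1.201 -4.075
endloop
endfacet
facet normal 0.684 0.391 -0.617
outer loop
vertex -1.92 2.505 -2.773
vertex -1.583 1.095 -3.293
vertex -2.686 2.611 -3.555
endloop
endfacet
facet normal 0.224 0.333 -0.916
outer loop
vertex 2.327 1.178 -1.438
vertex 1.326 1.185 -1.68
vertex 1.981 1.866 -1.272
endloop
endfacet
facet normal 0.690 0.178 0.701
outer loop
vertex 2.327 1.178 -1.438
vertex 1.981 1.866 -1.272
vertex 0.874 0.515 0.16
endloop
endfacet
facet normal 0.225 0.332 -0.916
outer loop
vertex 1.981 1.866 -1.272
vertex 1.326 1.185 -1.68
vertex 1.251 2.156 -1.346
endloop
endfacet
facet normal 0.180 0.642 0.745
outer loop
vertex 1.981 1.866 -1.272
vertex 1.251 2.156 -1.346
vertex 0.874 0.515 0.16
endloop
endfacet
facet normal 0.224 0.332 -0.916
outer loop
vertex 1.251 2.156 -1.346
vertex 1.326 1.185 -1.68
vertex 0.565 1.876 -1.615
endloop
endfacet
facet normal -0.492 0.647 0.582
outer loop
vertex 1.251 2.156 -1.346
vertex 0.565 1.876 -1.615
vertex 0.874 0.515 0.16
endloop
endfacet
facet normal 0.225 0.333 -0.916
outer loop
vertex 0.565 1.876 -1.615
vertex 1.326 1.185 -1.68
vertex 0.325 1.192 -1.923
endloop
endfacet
facet normal -0.933 0.189 0.307
outer loop
vertex 0.565 1.876 -1.615
vertex 0.325 1.192 -1.923
vertex 0.874 0.515 0.16
endloop
endfacet
facet normal 0.225 0.333 -0.916
outer loop
vertex 0.325 1.192 -1.923
vertex 1.326 1.185 -1.68
vertex 0.67 0.503 -2.089
endloop
endfacet
facet normal -0.883 -0.462 0.083
outer loop
vertex 0.325 1.192 -1.923
vertex 0.67 0.503 -2.089
vertex 0.874 0.515 0.16
endloop
endfacet
facet normal 0.225 0.333 -0.916
outer loop
vertex 0.67 0.503 -2.089
vertex 1.326 1.185 -1.68
vertex 1.4 0.213 -2.015
endloop
endfacet
facet normal -0.372 -0.927 0.039
outer loop
vertex 0.67 0.503 -2.089
vertex 1.4 0.213 -2.015
vertex 0.874 0.515 0.16
endloop
endfacet
facet normal 0.225 0.333 -0.916
outer loop
vertex 1.4 0.213 -2.015
vertex 1.326 1.185 -1.68
vertex 2.086 0.493 -1.745
endloop
endfacet
facet normal 0.301 -0.932 0.202
outer loop
vertex 1.4 0.213 -2.015
vertex 2.086 0.493 -1.745
vertex 0.874 0.515 0.16
endloop
endfacet
facet normal 0.224 0.332 -0.916
outer loop
vertex 2.086 0.493 -1.745
vertex 1.326 1.185 -1.68
vertex 2.327 1.178 -1.438
endloop
endfacet
facet normal 0.740 -0.474 0.477
outer loop
vertex 2.086 0.493 -1.745
vertex 2.327 1.178 -1.438
vertex 0.874 0.515 0.16
endloop
endfacet

endsolid


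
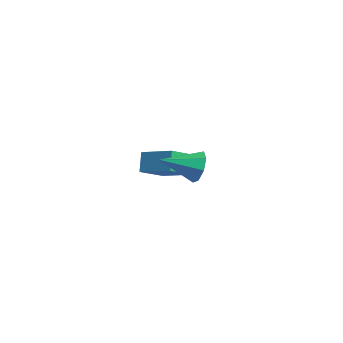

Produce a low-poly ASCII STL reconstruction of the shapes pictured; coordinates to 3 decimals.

solid 
facet normal -0.501 0.282 0.818
outer loop
vertex -2.486 2.855 0.587
vertex -3.048 4.356 -0.275
vertex -4.143 1.851 -0.081
endloop
endfacet
facet normal 0.309 -0.825 0.474
outer loop
vertex -3.492 1.484 -1.145
vertex -2.486 2.855 0.587
vertex -4.143 1.851 -0.081
endloop
endfacet
facet normal -0.501 0.282 0.818
outer loop
vertex -4.143 1.851 -0.081
vertex -3.048 4.356 -0.275
vertex -4.705 3.352 -0.944
endloop
endfacet
facet normal -0.809 -0.490 -0.326
outer loop
vertex -4.705 3.352 -0.944
vertex -3.492 1.484 -1.145
vertex -4.143 1.851 -0.081
endloop
endfacet
facet normal 0.809 0.490 0.326
outer loop
vertex -2.486 2.855 0.587
vertex -2.397 3.989 -1.339
vertex -3.048 4.356 -0.275
endloop
endfacet
facet normal 0.309 -0.825 0.474
outer loop
vertex -1.835 2.488 -0.476
vertex -2.486 2.855 0.587
vertex -3.492 1.484 -1.145
endloop
endfacet
facet normal 0.808 0.490 0.326
outer loop
vertex -1.835 2.488 -0.476
vertex -2.397 3.989 -1.339
vertex -2.486 2.855 0.587
endloop
endfacet
facet normal -0.309 0.825 -0.473
outer loop
vertex -3.048 4.356 -0.275
vertex -2.397 3.989 -1.339
vertex -4.705 3.352 -0.944
endloop
endfacet
facet normal -0.809 -0.490 -0.326
outer loop
vertex -4.054 2.985 -2.007
vertex -3.492 1.484 -1.145
vertex -4.705 3.352 -0.944
endloop
endfacet
facet normal -0.309 0.825 -0.474
outer loop
vertex -4.705 3.352 -0.944
vertex -2.397 3.989 -1.339
vertex -4.054 2.985 -2.007
endloop
endfacet
facet normal 0.501 -0.282 -0.818
outer loop
vertex -4.054 2.985 -2.007
vertex -1.835 2.488 -0.476
vertex -3.492 1.484 -1.145
endloop
endfacet
facet normal 0.501 -0.283 -0.818
outer loop
vertex -2.397 3.989 -1.339
vertex -1.835 2.488 -0.476
vertex -4.054 2.985 -2.007
endloop
endfacet
facet normal 0.214 0.922 -0.323
outer loop
vertex 3.261 2.21 2.826
vertex 2.709 2.055 2.019
vertex 2.537 2.413 2.926
endloop
endfacet
facet normal 0.103 -0.120 0.987
outer loop
vertex 3.261 2.21 2.826
vertex 2.537 2.413 2.926
vertex 2.271 0.165 2.681
endloop
endfacet
facet normal 0.213 0.922 -0.323
outer loop
vertex 2.537 2.413 2.926
vertex 2.709 2.055 2.019
vertex 1.914 2.406 2.495
endloop
endfacet
facet normal -0.569 -0.022 0.822
outer loop
vertex 2.537 2.413 2.926
vertex 1.914 2.406 2.495
vertex 2.271 0.165 2.681
endloop
endfacet
facet normal 0.213 0.922 -0.324
outer loop
vertex 1.914 2.406 2.495
vertex 2.709 2.055 2.019
vertex 1.757 2.193 1.785
endloop
endfacet
facet normal -0.959 -0.132 0.252
outer loop
vertex 1.914 2.406 2.495
vertex 1.757 2.193 1.785
vertex 2.271 0.165 2.681
endloop
endfacet
facet normal 0.213 0.922 -0.323
outer loop
vertex 1.757 2.193 1.785
vertex 2.709 2.055 2.019
vertex 2.156 1.9 1.212
endloop
endfacet
facet normal -0.838 -0.384 -0.388
outer loop
vertex 1.757 2.193 1.785
vertex 2.156 1.9 1.212
vertex 2.271 0.165 2.681
endloop
endfacet
facet normal 0.213 0.922 -0.323
outer loop
vertex 2.156 1.9 1.212
vertex 2.709 2.055 2.019
vertex 2.88 1.698 1.112
endloop
endfacet
facet normal -0.276 -0.632 -0.724
outer loop
vertex 2.156 1.9 1.212
vertex 2.88 1.698 1.112
vertex 2.271 0.165 2.681
endloop
endfacet
facet normal 0.213 0.922 -0.323
outer loop
vertex 2.88 1.698 1.112
vertex 2.709 2.055 2.019
vertex 3.503 1.705 1.543
endloop
endfacet
facet normal 0.395 -0.729 -0.559
outer loop
vertex 2.88 1.698 1.112
vertex 3.503 1.705 1.543
vertex 2.271 0.165 2.681
endloop
endfacet
facet normal 0.213 0.922 -0.323
outer loop
vertex 3.503 1.705 1.543
vertex 2.709 2.055 2.019
vertex 3.66 1.917 2.253
endloop
endfacet
facet normal 0.785 -0.619 0.011
outer loop
vertex 3.503 1.705 1.543
vertex 3.66 1.917 2.253
vertex 2.271 0.165 2.681
endloop
endfacet
facet normal 0.213 0.922 -0.323
outer loop
vertex 3.66 1.917 2.253
vertex 2.709 2.055 2.019
vertex 3.261 2.21 2.826
endloop
endfacet
facet normal 0.664 -0.368 0.651
outer loop
vertex 3.66 1.917 2.253
vertex 3.261 2.21 2.826
vertex 2.271 0.165 2.681
endloop
endfacet

endsolid


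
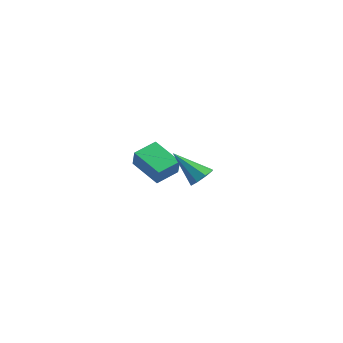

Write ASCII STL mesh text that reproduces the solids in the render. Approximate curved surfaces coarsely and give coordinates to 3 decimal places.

solid 
facet normal -0.818 -0.254 0.516
outer loop
vertex -0.949 -3.201 1.098
vertex -1.012 -2.26 1.461
vertex -1.498 -2.949 0.351
endloop
endfacet
facet normal 0.061 -0.931 -0.359
outer loop
vertex -0.368 -2.6 -0.361
vertex -0.949 -3.201 1.098
vertex -1.498 -2.949 0.351
endloop
endfacet
facet normal -0.819 -0.253 0.515
outer loop
vertex -1.498 -2.949 0.351
vertex -1.012 -2.26 1.461
vertex -1.56 -2.008 0.714
endloop
endfacet
facet normal -0.571 0.262 -0.778
outer loop
vertex -1.56 -2.008 0.714
vertex -0.368 -2.6 -0.361
vertex -1.498 -2.949 0.351
endloop
endfacet
facet normal 0.571 -0.262 0.778
outer loop
vertex -0.949 -3.201 1.098
vertex 0.118 -1.911 0.749
vertex -1.012 -2.26 1.461
endloop
endfacet
facet normal 0.061 -0.931 -0.359
outer loop
vertex 0.18 -2.852 0.386
vertex -0.949 -3.201 1.098
vertex -0.368 -2.6 -0.361
endloop
endfacet
facet normal 0.571 -0.262 0.778
outer loop
vertex 0.18 -2.852 0.386
vertex 0.118 -1.911 0.749
vertex -0.949 -3.201 1.098
endloop
endfacet
facet normal -0.061 0.931 0.359
outer loop
vertex -1.012 -2.26 1.461
vertex 0.118 -1.911 0.749
vertex -1.56 -2.008 0.714
endloop
endfacet
facet normal -0.571 0.262 -0.778
outer loop
vertex -0.431 -1.659 0.002
vertex -0.368 -2.6 -0.361
vertex -1.56 -2.008 0.714
endloop
endfacet
facet normal -0.061 0.931 0.359
outer loop
vertex -1.56 -2.008 0.714
vertex 0.118 -1.911 0.749
vertex -0.431 -1.659 0.002
endloop
endfacet
facet normal 0.819 0.254 -0.515
outer loop
vertex -0.431 -1.659 0.002
vertex 0.18 -2.852 0.386
vertex -0.368 -2.6 -0.361
endloop
endfacet
facet normal 0.818 0.253 -0.516
outer loop
vertex 0.118 -1.911 0.749
vertex 0.18 -2.852 0.386
vertex -0.431 -1.659 0.002
endloop
endfacet
facet normal 0.507 0.475 -0.720
outer loop
vertex 4.343 -3.534 1.641
vertex 3.887 -3.414 1.399
vertex 4.189 -3.18 1.766
endloop
endfacet
facet normal 0.571 -0.041 0.820
outer loop
vertex 4.343 -3.534 1.641
vertex 4.189 -3.18 1.766
vertex 3.153 -4.106 2.441
endloop
endfacet
facet normal 0.504 0.478 -0.719
outer loop
vertex 4.189 -3.18 1.766
vertex 3.887 -3.414 1.399
vertex 3.857 -2.964 1.677
endloop
endfacet
facet normal 0.102 0.509 0.855
outer loop
vertex 4.189 -3.18 1.766
vertex 3.857 -2.964 1.677
vertex 3.153 -4.106 2.441
endloop
endfacet
facet normal 0.506 0.478 -0.718
outer loop
vertex 3.857 -2.964 1.677
vertex 3.887 -3.414 1.399
vertex 3.543 -3.012 1.424
endloop
endfacet
facet normal -0.524 0.673 0.523
outer loop
vertex 3.857 -2.964 1.677
vertex 3.543 -3.012 1.424
vertex 3.153 -4.106 2.441
endloop
endfacet
facet normal 0.506 0.478 -0.718
outer loop
vertex 3.543 -3.012 1.424
vertex 3.887 -3.414 1.399
vertex 3.431 -3.295 1.157
endloop
endfacet
facet normal -0.936 0.352 0.020
outer loop
vertex 3.543 -3.012 1.424
vertex 3.431 -3.295 1.157
vertex 3.153 -4.106 2.441
endloop
endfacet
facet normal 0.506 0.476 -0.719
outer loop
vertex 3.431 -3.295 1.157
vertex 3.887 -3.414 1.399
vertex 3.585 -3.649 1.031
endloop
endfacet
facet normal -0.896 -0.262 -0.359
outer loop
vertex 3.431 -3.295 1.157
vertex 3.585 -3.649 1.031
vertex 3.153 -4.106 2.441
endloop
endfacet
facet normal 0.506 0.476 -0.719
outer loop
vertex 3.585 -3.649 1.031
vertex 3.887 -3.414 1.399
vertex 3.916 -3.865 1.121
endloop
endfacet
facet normal -0.425 -0.815 -0.394
outer loop
vertex 3.585 -3.649 1.031
vertex 3.916 -3.865 1.121
vertex 3.153 -4.106 2.441
endloop
endfacet
facet normal 0.505 0.476 -0.720
outer loop
vertex 3.916 -3.865 1.121
vertex 3.887 -3.414 1.399
vertex 4.23 -3.817 1.373
endloop
endfacet
facet normal 0.200 -0.978 -0.063
outer loop
vertex 3.916 -3.865 1.121
vertex 4.23 -3.817 1.373
vertex 3.153 -4.106 2.441
endloop
endfacet
facet normal 0.507 0.478 -0.718
outer loop
vertex 4.23 -3.817 1.373
vertex 3.887 -3.414 1.399
vertex 4.343 -3.534 1.641
endloop
endfacet
facet normal 0.611 -0.659 0.438
outer loop
vertex 4.23 -3.817 1.373
vertex 4.343 -3.534 1.641
vertex 3.153 -4.106 2.441
endloop
endfacet

endsolid


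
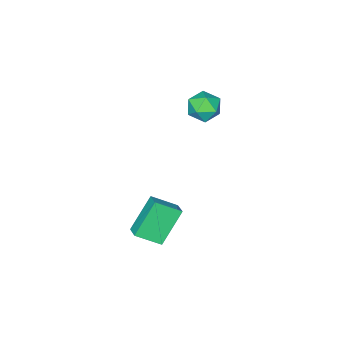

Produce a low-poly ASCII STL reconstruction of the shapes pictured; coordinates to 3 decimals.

solid 
facet normal -0.636 -0.007 0.771
outer loop
vertex 1.787 2.468 -1.115
vertex 0.89 3.274 -1.847
vertex 1.437 1.812 -1.41
endloop
endfacet
facet normal 0.635 -0.572 0.519
outer loop
vertex 2.71 1.826 -2.953
vertex 1.787 2.468 -1.115
vertex 1.437 1.812 -1.41
endloop
endfacet
facet normal -0.637 -0.008 0.771
outer loop
vertex 1.437 1.812 -1.41
vertex 0.89 3.274 -1.847
vertex 0.541 2.618 -2.142
endloop
endfacet
facet normal -0.437 -0.820 -0.368
outer loop
vertex 0.541 2.618 -2.142
vertex 2.71 1.826 -2.953
vertex 1.437 1.812 -1.41
endloop
endfacet
facet normal 0.437 0.821 0.368
outer loop
vertex 1.787 2.468 -1.115
vertex 2.163 3.288 -3.39
vertex 0.89 3.274 -1.847
endloop
endfacet
facet normal 0.636 -0.572 0.519
outer loop
vertex 3.059 2.482 -2.658
vertex 1.787 2.468 -1.115
vertex 2.71 1.826 -2.953
endloop
endfacet
facet normal 0.437 0.821 0.368
outer loop
vertex 3.059 2.482 -2.658
vertex 2.163 3.288 -3.39
vertex 1.787 2.468 -1.115
endloop
endfacet
facet normal -0.636 0.572 -0.519
outer loop
vertex 0.89 3.274 -1.847
vertex 2.163 3.288 -3.39
vertex 0.541 2.618 -2.142
endloop
endfacet
facet normal -0.437 -0.821 -0.368
outer loop
vertex 1.813 2.632 -3.685
vertex 2.71 1.826 -2.953
vertex 0.541 2.618 -2.142
endloop
endfacet
facet normal -0.635 0.572 -0.519
outer loop
vertex 0.541 2.618 -2.142
vertex 2.163 3.288 -3.39
vertex 1.813 2.632 -3.685
endloop
endfacet
facet normal 0.637 0.008 -0.771
outer loop
vertex 1.813 2.632 -3.685
vertex 3.059 2.482 -2.658
vertex 2.71 1.826 -2.953
endloop
endfacet
facet normal 0.637 0.007 -0.771
outer loop
vertex 2.163 3.288 -3.39
vertex 3.059 2.482 -2.658
vertex 1.813 2.632 -3.685
endloop
endfacet
facet normal -0.940 0.293 -0.173
outer loop
vertex -4.216 0.481 -0.047
vertex -4.516 -0.358 0.161
vertex -4.439 0.276 0.816
endloop
endfacet
facet normal -0.542 0.839 0.059
outer loop
vertex -4.216 0.481 -0.047
vertex -4.439 0.276 0.816
vertex -3.69 0.772 0.643
endloop
endfacet
facet normal 0.005 0.920 -0.392
outer loop
vertex -4.216 0.481 -0.047
vertex -3.69 0.772 0.643
vertex -3.304 0.445 -0.12
endloop
endfacet
facet normal -0.056 0.425 -0.903
outer loop
vertex -4.216 0.481 -0.047
vertex -3.304 0.445 -0.12
vertex -3.815 -0.253 -0.417
endloop
endfacet
facet normal -0.639 0.038 -0.768
outer loop
vertex -4.216 0.481 -0.047
vertex -3.815 -0.253 -0.417
vertex -4.516 -0.358 0.161
endloop
endfacet
facet normal -0.276 0.661 0.698
outer loop
vertex -3.69 0.772 0.643
vertex -4.439 0.276 0.816
vertex -3.665 0.113 1.277
endloop
endfacet
facet normal -0.921 -0.220 0.321
outer loop
vertex -4.439 0.276 0.816
vertex -4.516 -0.358 0.161
vertex -4.176 -0.585 0.98
endloop
endfacet
facet normal -0.434 -0.633 -0.641
outer loop
vertex -4.516 -0.358 0.161
vertex -3.815 -0.253 -0.417
vertex -3.79 -0.912 0.217
endloop
endfacet
facet normal 0.510 -0.008 -0.860
outer loop
vertex -3.815 -0.253 -0.417
vertex -3.304 0.445 -0.12
vertex -3.041 -0.416 0.044
endloop
endfacet
facet normal 0.608 0.793 -0.032
outer loop
vertex -3.304 0.445 -0.12
vertex -3.69 0.772 0.643
vertex -2.964 0.218 0.699
endloop
endfacet
facet normal 0.056 -0.425 0.903
outer loop
vertex -3.264 -0.621 0.907
vertex -3.665 0.113 1.277
vertex -4.176 -0.585 0.98
endloop
endfacet
facet normal -0.005 -0.920 0.392
outer loop
vertex -3.264 -0.621 0.907
vertex -4.176 -0.585 0.98
vertex -3.79 -0.912 0.217
endloop
endfacet
facet normal 0.542 -0.839 -0.059
outer loop
vertex -3.264 -0.621 0.907
vertex -3.79 -0.912 0.217
vertex -3.041 -0.416 0.044
endloop
endfacet
facet normal 0.940 -0.293 0.173
outer loop
vertex -3.264 -0.621 0.907
vertex -3.041 -0.416 0.044
vertex -2.964 0.218 0.699
endloop
endfacet
facet normal 0.639 -0.038 0.768
outer loop
vertex -3.264 -0.621 0.907
vertex -2.964 0.218 0.699
vertex -3.665 0.113 1.277
endloop
endfacet
facet normal -0.510 0.008 0.860
outer loop
vertex -4.176 -0.585 0.98
vertex -3.665 0.113 1.277
vertex -4.439 0.276 0.816
endloop
endfacet
facet normal -0.608 -0.793 0.032
outer loop
vertex -3.79 -0.912 0.217
vertex -4.176 -0.585 0.98
vertex -4.516 -0.358 0.161
endloop
endfacet
facet normal 0.276 -0.661 -0.698
outer loop
vertex -3.041 -0.416 0.044
vertex -3.79 -0.912 0.217
vertex -3.815 -0.253 -0.417
endloop
endfacet
facet normal 0.921 0.220 -0.321
outer loop
vertex -2.964 0.218 0.699
vertex -3.041 -0.416 0.044
vertex -3.304 0.445 -0.12
endloop
endfacet
facet normal 0.434 0.633 0.641
outer loop
vertex -3.665 0.113 1.277
vertex -2.964 0.218 0.699
vertex -3.69 0.772 0.643
endloop
endfacet

endsolid


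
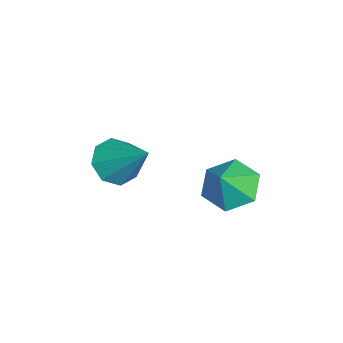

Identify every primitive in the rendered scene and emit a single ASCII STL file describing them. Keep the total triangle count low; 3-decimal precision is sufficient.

solid 
facet normal -0.564 0.254 -0.786
outer loop
vertex -1.04 3.69 -2.25
vertex -1.821 3.833 -1.643
vertex -1.2 4.59 -1.844
endloop
endfacet
facet normal 0.987 0.151 0.053
outer loop
vertex -1.04 3.69 -2.25
vertex -1.2 4.59 -1.844
vertex -1.099 3.507 -0.637
endloop
endfacet
facet normal -0.564 0.254 -0.786
outer loop
vertex -1.2 4.59 -1.844
vertex -1.821 3.833 -1.643
vertex -1.981 4.733 -1.237
endloop
endfacet
facet normal 0.537 0.650 0.538
outer loop
vertex -1.2 4.59 -1.844
vertex -1.981 4.733 -1.237
vertex -1.099 3.507 -0.637
endloop
endfacet
facet normal -0.565 0.254 -0.785
outer loop
vertex -1.981 4.733 -1.237
vertex -1.821 3.833 -1.643
vertex -2.602 3.976 -1.035
endloop
endfacet
facet normal -0.134 0.356 0.925
outer loop
vertex -1.981 4.733 -1.237
vertex -2.602 3.976 -1.035
vertex -1.099 3.507 -0.637
endloop
endfacet
facet normal -0.565 0.254 -0.785
outer loop
vertex -2.602 3.976 -1.035
vertex -1.821 3.833 -1.643
vertex -2.443 3.076 -1.441
endloop
endfacet
facet normal -0.355 -0.436 0.827
outer loop
vertex -2.602 3.976 -1.035
vertex -2.443 3.076 -1.441
vertex -1.099 3.507 -0.637
endloop
endfacet
facet normal -0.565 0.254 -0.785
outer loop
vertex -2.443 3.076 -1.441
vertex -1.821 3.833 -1.643
vertex -1.662 2.933 -2.049
endloop
endfacet
facet normal 0.095 -0.935 0.342
outer loop
vertex -2.443 3.076 -1.441
vertex -1.662 2.933 -2.049
vertex -1.099 3.507 -0.637
endloop
endfacet
facet normal -0.564 0.255 -0.786
outer loop
vertex -1.662 2.933 -2.049
vertex -1.821 3.833 -1.643
vertex -1.04 3.69 -2.25
endloop
endfacet
facet normal 0.766 -0.641 -0.045
outer loop
vertex -1.662 2.933 -2.049
vertex -1.04 3.69 -2.25
vertex -1.099 3.507 -0.637
endloop
endfacet
facet normal -0.495 -0.564 -0.661
outer loop
vertex -1.492 0.451 -1.478
vertex -2.119 0.274 -0.858
vertex -2.006 0.91 -1.485
endloop
endfacet
facet normal 0.607 0.673 -0.422
outer loop
vertex -1.492 0.451 -1.478
vertex -2.006 0.91 -1.485
vertex -1.181 1.346 0.398
endloop
endfacet
facet normal -0.494 -0.564 -0.661
outer loop
vertex -2.006 0.91 -1.485
vertex -2.119 0.274 -0.858
vertex -2.586 0.996 -1.125
endloop
endfacet
facet normal 0.003 0.974 -0.227
outer loop
vertex -2.006 0.91 -1.485
vertex -2.586 0.996 -1.125
vertex -1.181 1.346 0.398
endloop
endfacet
facet normal -0.493 -0.564 -0.663
outer loop
vertex -2.586 0.996 -1.125
vertex -2.119 0.274 -0.858
vertex -2.894 0.659 -0.609
endloop
endfacet
facet normal -0.486 0.836 0.256
outer loop
vertex -2.586 0.996 -1.125
vertex -2.894 0.659 -0.609
vertex -1.181 1.346 0.398
endloop
endfacet
facet normal -0.493 -0.565 -0.661
outer loop
vertex -2.894 0.659 -0.609
vertex -2.119 0.274 -0.858
vertex -2.747 0.097 -0.238
endloop
endfacet
facet normal -0.574 0.341 0.744
outer loop
vertex -2.894 0.659 -0.609
vertex -2.747 0.097 -0.238
vertex -1.181 1.346 0.398
endloop
endfacet
facet normal -0.494 -0.564 -0.662
outer loop
vertex -2.747 0.097 -0.238
vertex -2.119 0.274 -0.858
vertex -2.233 -0.361 -0.232
endloop
endfacet
facet normal -0.209 -0.222 0.952
outer loop
vertex -2.747 0.097 -0.238
vertex -2.233 -0.361 -0.232
vertex -1.181 1.346 0.398
endloop
endfacet
facet normal -0.495 -0.563 -0.662
outer loop
vertex -2.233 -0.361 -0.232
vertex -2.119 0.274 -0.858
vertex -1.653 -0.448 -0.592
endloop
endfacet
facet normal 0.392 -0.521 0.758
outer loop
vertex -2.233 -0.361 -0.232
vertex -1.653 -0.448 -0.592
vertex -1.181 1.346 0.398
endloop
endfacet
facet normal -0.494 -0.563 -0.663
outer loop
vertex -1.653 -0.448 -0.592
vertex -2.119 0.274 -0.858
vertex -1.345 -0.111 -1.108
endloop
endfacet
facet normal 0.881 -0.384 0.275
outer loop
vertex -1.653 -0.448 -0.592
vertex -1.345 -0.111 -1.108
vertex -1.181 1.346 0.398
endloop
endfacet
facet normal -0.494 -0.565 -0.661
outer loop
vertex -1.345 -0.111 -1.108
vertex -2.119 0.274 -0.858
vertex -1.492 0.451 -1.478
endloop
endfacet
facet normal 0.970 0.113 -0.215
outer loop
vertex -1.345 -0.111 -1.108
vertex -1.492 0.451 -1.478
vertex -1.181 1.346 0.398
endloop
endfacet

endsolid


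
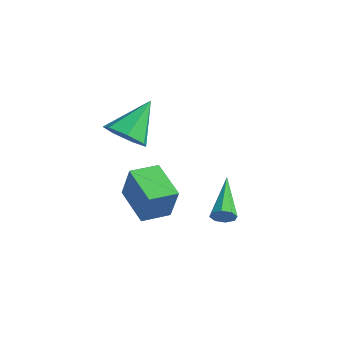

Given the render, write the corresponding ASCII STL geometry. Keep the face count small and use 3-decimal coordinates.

solid 
facet normal 0.097 -0.721 -0.686
outer loop
vertex 2.241 -0.788 1.018
vertex 1.312 -0.929 1.035
vertex 1.807 -0.344 0.49
endloop
endfacet
facet normal 0.730 0.683 -0.025
outer loop
vertex 2.241 -0.788 1.018
vertex 1.807 -0.344 0.49
vertex 1.128 0.449 2.345
endloop
endfacet
facet normal 0.097 -0.721 -0.686
outer loop
vertex 1.807 -0.344 0.49
vertex 1.312 -0.929 1.035
vertex 1.0 -0.34 0.372
endloop
endfacet
facet normal 0.059 0.926 -0.374
outer loop
vertex 1.807 -0.344 0.49
vertex 1.0 -0.34 0.372
vertex 1.128 0.449 2.345
endloop
endfacet
facet normal 0.097 -0.721 -0.686
outer loop
vertex 1.0 -0.34 0.372
vertex 1.312 -0.929 1.035
vertex 0.428 -0.78 0.754
endloop
endfacet
facet normal -0.686 0.690 -0.232
outer loop
vertex 1.0 -0.34 0.372
vertex 0.428 -0.78 0.754
vertex 1.128 0.449 2.345
endloop
endfacet
facet normal 0.096 -0.722 -0.686
outer loop
vertex 0.428 -0.78 0.754
vertex 1.312 -0.929 1.035
vertex 0.522 -1.331 1.347
endloop
endfacet
facet normal -0.943 0.156 0.294
outer loop
vertex 0.428 -0.78 0.754
vertex 0.522 -1.331 1.347
vertex 1.128 0.449 2.345
endloop
endfacet
facet normal 0.096 -0.722 -0.686
outer loop
vertex 0.522 -1.331 1.347
vertex 1.312 -0.929 1.035
vertex 1.211 -1.58 1.706
endloop
endfacet
facet normal -0.521 -0.276 0.808
outer loop
vertex 0.522 -1.331 1.347
vertex 1.211 -1.58 1.706
vertex 1.128 0.449 2.345
endloop
endfacet
facet normal 0.097 -0.722 -0.686
outer loop
vertex 1.211 -1.58 1.706
vertex 1.312 -0.929 1.035
vertex 1.976 -1.338 1.559
endloop
endfacet
facet normal 0.266 -0.280 0.923
outer loop
vertex 1.211 -1.58 1.706
vertex 1.976 -1.338 1.559
vertex 1.128 0.449 2.345
endloop
endfacet
facet normal 0.097 -0.721 -0.686
outer loop
vertex 1.976 -1.338 1.559
vertex 1.312 -0.929 1.035
vertex 2.241 -0.788 1.018
endloop
endfacet
facet normal 0.821 0.147 0.552
outer loop
vertex 1.976 -1.338 1.559
vertex 2.241 -0.788 1.018
vertex 1.128 0.449 2.345
endloop
endfacet
facet normal 0.633 -0.637 -0.440
outer loop
vertex 3.944 2.0 -2.999
vertex 3.583 1.901 -3.375
vertex 3.977 2.251 -3.315
endloop
endfacet
facet normal 0.611 0.587 0.530
outer loop
vertex 3.944 2.0 -2.999
vertex 3.977 2.251 -3.315
vertex 2.217 3.279 -2.425
endloop
endfacet
facet normal 0.633 -0.637 -0.439
outer loop
vertex 3.977 2.251 -3.315
vertex 3.583 1.901 -3.375
vertex 3.78 2.298 -3.667
endloop
endfacet
facet normal 0.449 0.884 -0.133
outer loop
vertex 3.977 2.251 -3.315
vertex 3.78 2.298 -3.667
vertex 2.217 3.279 -2.425
endloop
endfacet
facet normal 0.633 -0.637 -0.439
outer loop
vertex 3.78 2.298 -3.667
vertex 3.583 1.901 -3.375
vertex 3.468 2.112 -3.847
endloop
endfacet
facet normal -0.061 0.745 -0.665
outer loop
vertex 3.78 2.298 -3.667
vertex 3.468 2.112 -3.847
vertex 2.217 3.279 -2.425
endloop
endfacet
facet normal 0.632 -0.638 -0.439
outer loop
vertex 3.468 2.112 -3.847
vertex 3.583 1.901 -3.375
vertex 3.223 1.803 -3.751
endloop
endfacet
facet normal -0.613 0.254 -0.748
outer loop
vertex 3.468 2.112 -3.847
vertex 3.223 1.803 -3.751
vertex 2.217 3.279 -2.425
endloop
endfacet
facet normal 0.632 -0.639 -0.438
outer loop
vertex 3.223 1.803 -3.751
vertex 3.583 1.901 -3.375
vertex 3.189 1.552 -3.434
endloop
endfacet
facet normal -0.891 -0.305 -0.337
outer loop
vertex 3.223 1.803 -3.751
vertex 3.189 1.552 -3.434
vertex 2.217 3.279 -2.425
endloop
endfacet
facet normal 0.631 -0.638 -0.441
outer loop
vertex 3.189 1.552 -3.434
vertex 3.583 1.901 -3.375
vertex 3.387 1.505 -3.083
endloop
endfacet
facet normal -0.727 -0.602 0.330
outer loop
vertex 3.189 1.552 -3.434
vertex 3.387 1.505 -3.083
vertex 2.217 3.279 -2.425
endloop
endfacet
facet normal 0.634 -0.637 -0.438
outer loop
vertex 3.387 1.505 -3.083
vertex 3.583 1.901 -3.375
vertex 3.699 1.691 -2.902
endloop
endfacet
facet normal -0.221 -0.464 0.858
outer loop
vertex 3.387 1.505 -3.083
vertex 3.699 1.691 -2.902
vertex 2.217 3.279 -2.425
endloop
endfacet
facet normal 0.632 -0.639 -0.439
outer loop
vertex 3.699 1.691 -2.902
vertex 3.583 1.901 -3.375
vertex 3.944 2.0 -2.999
endloop
endfacet
facet normal 0.335 0.030 0.942
outer loop
vertex 3.699 1.691 -2.902
vertex 3.944 2.0 -2.999
vertex 2.217 3.279 -2.425
endloop
endfacet
facet normal -0.911 0.205 0.359
outer loop
vertex 2.421 -1.614 -0.009
vertex 2.668 -0.451 -0.046
vertex 1.864 -1.542 -1.464
endloop
endfacet
facet normal -0.207 -0.978 0.031
outer loop
vertex 3.412 -1.889 -2.074
vertex 2.421 -1.614 -0.009
vertex 1.864 -1.542 -1.464
endloop
endfacet
facet normal -0.911 0.205 0.359
outer loop
vertex 1.864 -1.542 -1.464
vertex 2.668 -0.451 -0.046
vertex 2.111 -0.378 -1.501
endloop
endfacet
facet normal -0.357 0.046 -0.933
outer loop
vertex 2.111 -0.378 -1.501
vertex 3.412 -1.889 -2.074
vertex 1.864 -1.542 -1.464
endloop
endfacet
facet normal 0.357 -0.046 0.933
outer loop
vertex 2.421 -1.614 -0.009
vertex 4.216 -0.798 -0.656
vertex 2.668 -0.451 -0.046
endloop
endfacet
facet normal -0.208 -0.978 0.030
outer loop
vertex 3.969 -1.962 -0.619
vertex 2.421 -1.614 -0.009
vertex 3.412 -1.889 -2.074
endloop
endfacet
facet normal 0.357 -0.046 0.933
outer loop
vertex 3.969 -1.962 -0.619
vertex 4.216 -0.798 -0.656
vertex 2.421 -1.614 -0.009
endloop
endfacet
facet normal 0.207 0.978 -0.030
outer loop
vertex 2.668 -0.451 -0.046
vertex 4.216 -0.798 -0.656
vertex 2.111 -0.378 -1.501
endloop
endfacet
facet normal -0.357 0.046 -0.933
outer loop
vertex 3.659 -0.726 -2.111
vertex 3.412 -1.889 -2.074
vertex 2.111 -0.378 -1.501
endloop
endfacet
facet normal 0.208 0.978 -0.031
outer loop
vertex 2.111 -0.378 -1.501
vertex 4.216 -0.798 -0.656
vertex 3.659 -0.726 -2.111
endloop
endfacet
facet normal 0.911 -0.205 -0.359
outer loop
vertex 3.659 -0.726 -2.111
vertex 3.969 -1.962 -0.619
vertex 3.412 -1.889 -2.074
endloop
endfacet
facet normal 0.911 -0.205 -0.359
outer loop
vertex 4.216 -0.798 -0.656
vertex 3.969 -1.962 -0.619
vertex 3.659 -0.726 -2.111
endloop
endfacet

endsolid


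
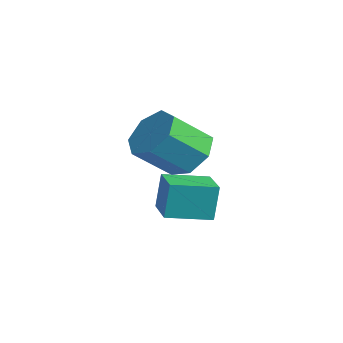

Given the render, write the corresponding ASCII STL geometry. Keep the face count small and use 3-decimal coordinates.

solid 
facet normal 0.044 0.757 -0.652
outer loop
vertex 0.478 1.371 0.031
vertex -0.483 1.224 -0.204
vertex -0.098 1.813 0.506
endloop
endfacet
facet normal 0.747 0.409 0.525
outer loop
vertex 0.478 1.371 0.031
vertex -0.098 1.813 0.506
vertex 0.404 0.084 1.139
endloop
endfacet
facet normal 0.747 0.409 0.525
outer loop
vertex 0.404 0.084 1.139
vertex -0.098 1.813 0.506
vertex -0.172 0.526 1.614
endloop
endfacet
facet normal -0.043 -0.757 0.652
outer loop
vertex 0.404 0.084 1.139
vertex -0.172 0.526 1.614
vertex -0.557 -0.064 0.904
endloop
endfacet
facet normal 0.043 0.757 -0.651
outer loop
vertex -0.098 1.813 0.506
vertex -0.483 1.224 -0.204
vertex -0.964 1.811 0.447
endloop
endfacet
facet normal -0.053 0.653 0.755
outer loop
vertex -0.098 1.813 0.506
vertex -0.964 1.811 0.447
vertex -0.172 0.526 1.614
endloop
endfacet
facet normal -0.053 0.653 0.755
outer loop
vertex -0.172 0.526 1.614
vertex -0.964 1.811 0.447
vertex -1.037 0.524 1.555
endloop
endfacet
facet normal -0.043 -0.757 0.652
outer loop
vertex -0.172 0.526 1.614
vertex -1.037 0.524 1.555
vertex -0.557 -0.064 0.904
endloop
endfacet
facet normal 0.043 0.758 -0.651
outer loop
vertex -0.964 1.811 0.447
vertex -0.483 1.224 -0.204
vertex -1.468 1.367 -0.103
endloop
endfacet
facet normal -0.813 0.406 0.418
outer loop
vertex -0.964 1.811 0.447
vertex -1.468 1.367 -0.103
vertex -1.037 0.524 1.555
endloop
endfacet
facet normal -0.813 0.406 0.418
outer loop
vertex -1.037 0.524 1.555
vertex -1.468 1.367 -0.103
vertex -1.541 0.08 1.005
endloop
endfacet
facet normal -0.044 -0.757 0.652
outer loop
vertex -1.037 0.524 1.555
vertex -1.541 0.08 1.005
vertex -0.557 -0.064 0.904
endloop
endfacet
facet normal 0.043 0.757 -0.652
outer loop
vertex -1.468 1.367 -0.103
vertex -0.483 1.224 -0.204
vertex -1.23 0.815 -0.728
endloop
endfacet
facet normal -0.961 -0.148 -0.235
outer loop
vertex -1.468 1.367 -0.103
vertex -1.23 0.815 -0.728
vertex -1.541 0.08 1.005
endloop
endfacet
facet normal -0.961 -0.147 -0.235
outer loop
vertex -1.541 0.08 1.005
vertex -1.23 0.815 -0.728
vertex -1.304 -0.472 0.379
endloop
endfacet
facet normal -0.044 -0.758 0.651
outer loop
vertex -1.541 0.08 1.005
vertex -1.304 -0.472 0.379
vertex -0.557 -0.064 0.904
endloop
endfacet
facet normal 0.043 0.757 -0.652
outer loop
vertex -1.23 0.815 -0.728
vertex -0.483 1.224 -0.204
vertex -0.43 0.571 -0.959
endloop
endfacet
facet normal -0.385 -0.589 -0.711
outer loop
vertex -1.23 0.815 -0.728
vertex -0.43 0.571 -0.959
vertex -1.304 -0.472 0.379
endloop
endfacet
facet normal -0.385 -0.589 -0.711
outer loop
vertex -1.304 -0.472 0.379
vertex -0.43 0.571 -0.959
vertex -0.504 -0.717 0.149
endloop
endfacet
facet normal -0.045 -0.757 0.652
outer loop
vertex -1.304 -0.472 0.379
vertex -0.504 -0.717 0.149
vertex -0.557 -0.064 0.904
endloop
endfacet
facet normal 0.044 0.757 -0.652
outer loop
vertex -0.43 0.571 -0.959
vertex -0.483 1.224 -0.204
vertex 0.33 0.818 -0.621
endloop
endfacet
facet normal 0.481 -0.588 -0.651
outer loop
vertex -0.43 0.571 -0.959
vertex 0.33 0.818 -0.621
vertex -0.504 -0.717 0.149
endloop
endfacet
facet normal 0.480 -0.588 -0.651
outer loop
vertex -0.504 -0.717 0.149
vertex 0.33 0.818 -0.621
vertex 0.256 -0.469 0.486
endloop
endfacet
facet normal -0.042 -0.757 0.652
outer loop
vertex -0.504 -0.717 0.149
vertex 0.256 -0.469 0.486
vertex -0.557 -0.064 0.904
endloop
endfacet
facet normal 0.044 0.757 -0.652
outer loop
vertex 0.33 0.818 -0.621
vertex -0.483 1.224 -0.204
vertex 0.478 1.371 0.031
endloop
endfacet
facet normal 0.984 -0.144 -0.101
outer loop
vertex 0.33 0.818 -0.621
vertex 0.478 1.371 0.031
vertex 0.256 -0.469 0.486
endloop
endfacet
facet normal 0.984 -0.144 -0.101
outer loop
vertex 0.256 -0.469 0.486
vertex 0.478 1.371 0.031
vertex 0.404 0.084 1.139
endloop
endfacet
facet normal -0.043 -0.758 0.651
outer loop
vertex 0.256 -0.469 0.486
vertex 0.404 0.084 1.139
vertex -0.557 -0.064 0.904
endloop
endfacet
facet normal -0.962 0.247 -0.114
outer loop
vertex -2.562 1.235 -1.962
vertex -2.141 2.758 -2.213
vertex -2.466 0.987 -3.307
endloop
endfacet
facet normal -0.262 -0.952 0.157
outer loop
vertex -1.119 0.642 -3.147
vertex -2.562 1.235 -1.962
vertex -2.466 0.987 -3.307
endloop
endfacet
facet normal -0.962 0.247 -0.113
outer loop
vertex -2.466 0.987 -3.307
vertex -2.141 2.758 -2.213
vertex -2.046 2.511 -3.557
endloop
endfacet
facet normal 0.070 -0.180 -0.981
outer loop
vertex -2.046 2.511 -3.557
vertex -1.119 0.642 -3.147
vertex -2.466 0.987 -3.307
endloop
endfacet
facet normal -0.070 0.181 0.981
outer loop
vertex -2.562 1.235 -1.962
vertex -0.794 2.413 -2.053
vertex -2.141 2.758 -2.213
endloop
endfacet
facet normal -0.263 -0.952 0.156
outer loop
vertex -1.214 0.889 -1.803
vertex -2.562 1.235 -1.962
vertex -1.119 0.642 -3.147
endloop
endfacet
facet normal -0.070 0.180 0.981
outer loop
vertex -1.214 0.889 -1.803
vertex -0.794 2.413 -2.053
vertex -2.562 1.235 -1.962
endloop
endfacet
facet normal 0.262 0.952 -0.156
outer loop
vertex -2.141 2.758 -2.213
vertex -0.794 2.413 -2.053
vertex -2.046 2.511 -3.557
endloop
endfacet
facet normal 0.069 -0.181 -0.981
outer loop
vertex -0.698 2.165 -3.398
vertex -1.119 0.642 -3.147
vertex -2.046 2.511 -3.557
endloop
endfacet
facet normal 0.263 0.952 -0.157
outer loop
vertex -2.046 2.511 -3.557
vertex -0.794 2.413 -2.053
vertex -0.698 2.165 -3.398
endloop
endfacet
facet normal 0.962 -0.247 0.113
outer loop
vertex -0.698 2.165 -3.398
vertex -1.214 0.889 -1.803
vertex -1.119 0.642 -3.147
endloop
endfacet
facet normal 0.962 -0.247 0.114
outer loop
vertex -0.794 2.413 -2.053
vertex -1.214 0.889 -1.803
vertex -0.698 2.165 -3.398
endloop
endfacet

endsolid
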